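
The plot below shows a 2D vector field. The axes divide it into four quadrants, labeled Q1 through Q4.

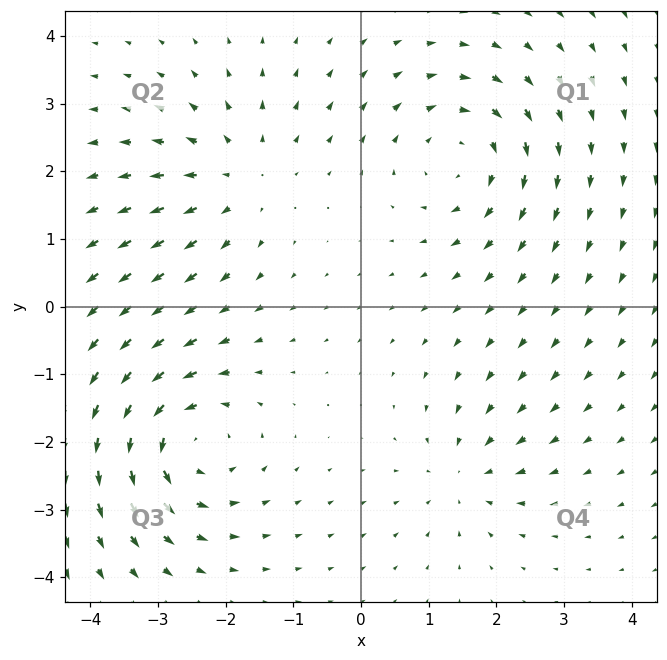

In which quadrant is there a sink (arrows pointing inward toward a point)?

The sink sits at approximately (1.5, -2.5), which lies in quadrant Q4. The divergence there is about -3, negative as expected for a sink.

Q4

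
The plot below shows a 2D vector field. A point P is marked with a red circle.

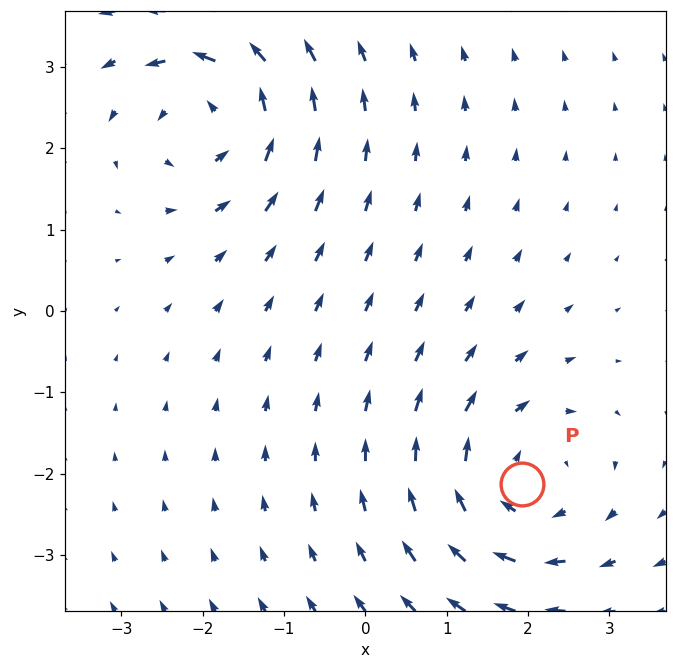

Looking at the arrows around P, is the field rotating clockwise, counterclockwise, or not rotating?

clockwise

Near P at (1.9, -2.1) the arrows circulate clockwise. The curl (z-component) there is about -4; negative curl means clockwise rotation.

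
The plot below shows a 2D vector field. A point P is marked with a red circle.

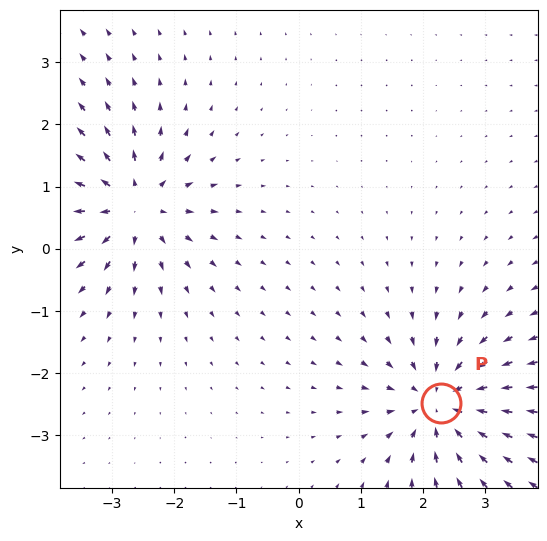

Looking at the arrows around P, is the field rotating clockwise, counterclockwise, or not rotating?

not rotating

Near P at (2.3, -2.5) the arrows show no circulation. The curl there is ≈0.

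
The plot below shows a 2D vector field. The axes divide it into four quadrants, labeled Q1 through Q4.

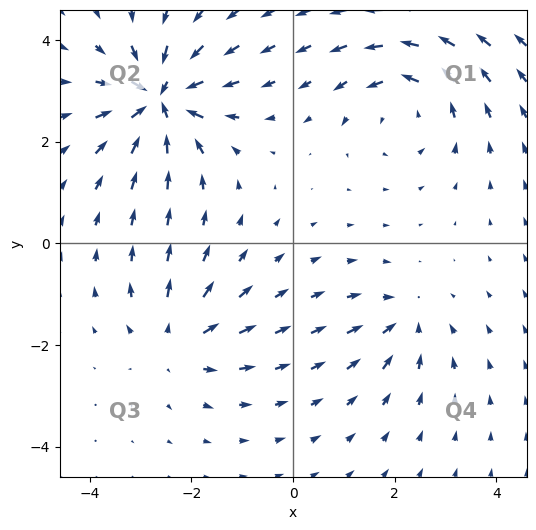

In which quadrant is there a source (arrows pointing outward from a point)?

The source sits at approximately (-2.3, -1.9), which lies in quadrant Q3. The divergence there is about +4, positive as expected for a source.

Q3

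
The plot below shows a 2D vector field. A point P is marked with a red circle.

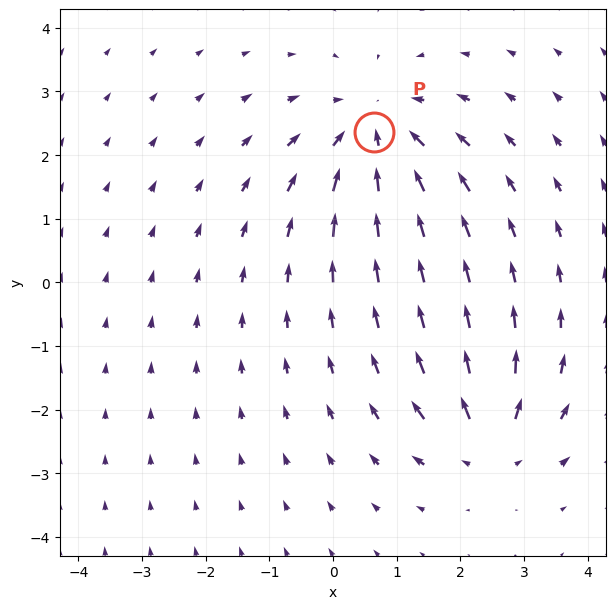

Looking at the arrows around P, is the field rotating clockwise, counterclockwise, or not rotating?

Near P at (0.6, 2.4) the arrows show no circulation. The curl there is ≈0.

not rotating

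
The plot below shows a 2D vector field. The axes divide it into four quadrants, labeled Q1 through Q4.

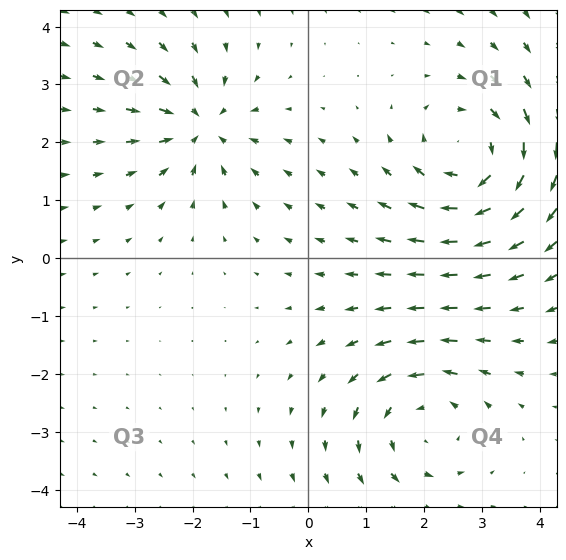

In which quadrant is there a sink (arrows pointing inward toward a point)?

The sink sits at approximately (-1.9, 2.3), which lies in quadrant Q2. The divergence there is about -4, negative as expected for a sink.

Q2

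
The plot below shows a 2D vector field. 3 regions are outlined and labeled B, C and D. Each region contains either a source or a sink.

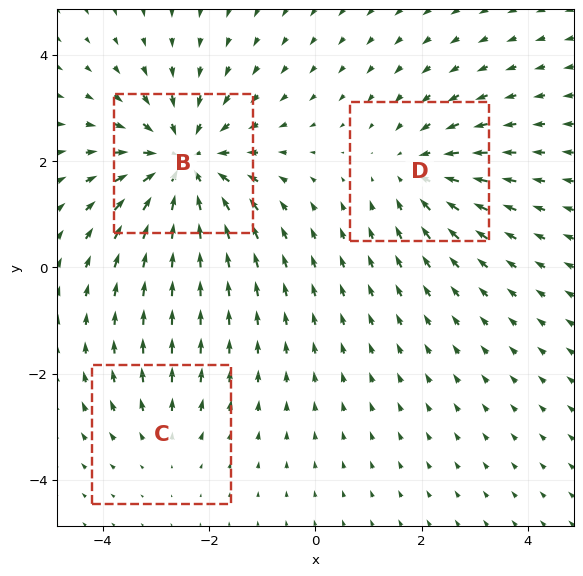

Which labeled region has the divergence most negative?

B

Divergence at each region's feature centre — B: about -4, C: about +2, D: about -3. Region B is most negative.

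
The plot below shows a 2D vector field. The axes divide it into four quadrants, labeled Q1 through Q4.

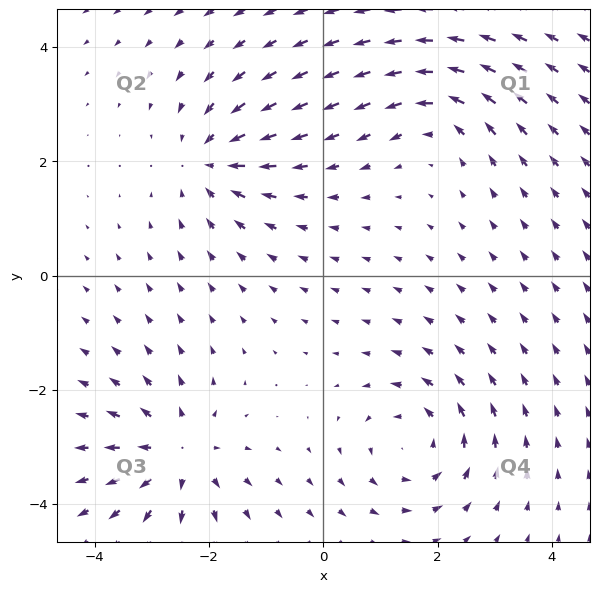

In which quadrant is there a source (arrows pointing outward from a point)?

Q3

The source sits at approximately (-2.6, -3.1), which lies in quadrant Q3. The divergence there is about +5, positive as expected for a source.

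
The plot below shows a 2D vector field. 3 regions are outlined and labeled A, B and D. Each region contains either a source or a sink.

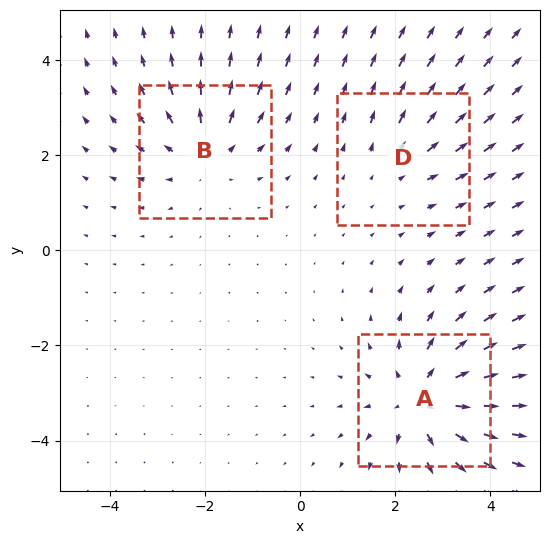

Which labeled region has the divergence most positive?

Divergence at each region's feature centre — A: about +5, B: about +3, D: about +2. Region A is most positive.

A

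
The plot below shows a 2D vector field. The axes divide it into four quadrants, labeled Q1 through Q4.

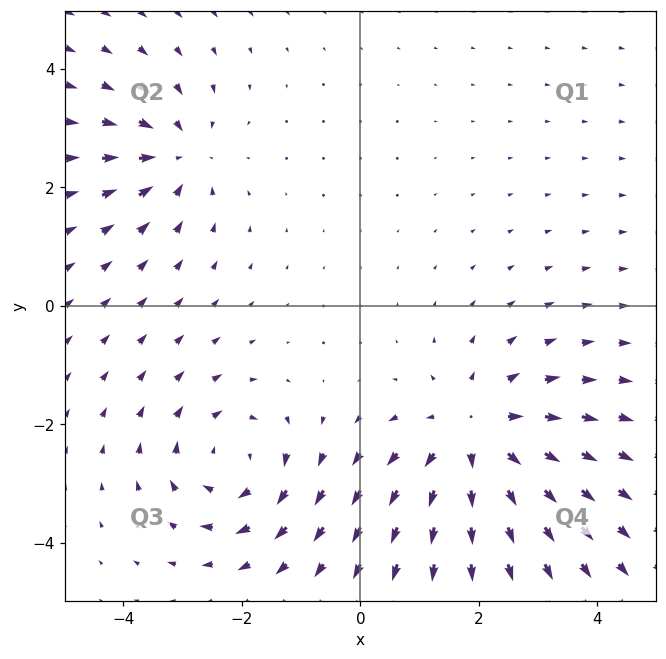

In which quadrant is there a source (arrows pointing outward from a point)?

Q4

The source sits at approximately (2.0, -2.2), which lies in quadrant Q4. The divergence there is about +4, positive as expected for a source.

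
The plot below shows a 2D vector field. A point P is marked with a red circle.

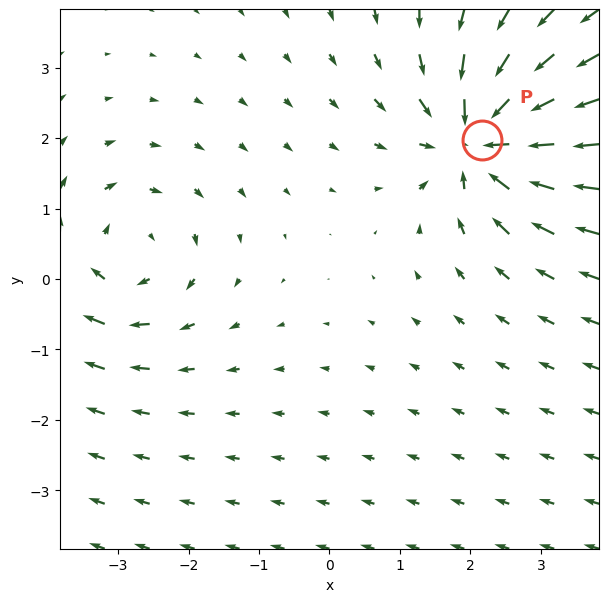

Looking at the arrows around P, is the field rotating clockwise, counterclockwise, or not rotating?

not rotating

Near P at (2.2, 2.0) the arrows show no circulation. The curl there is ≈0.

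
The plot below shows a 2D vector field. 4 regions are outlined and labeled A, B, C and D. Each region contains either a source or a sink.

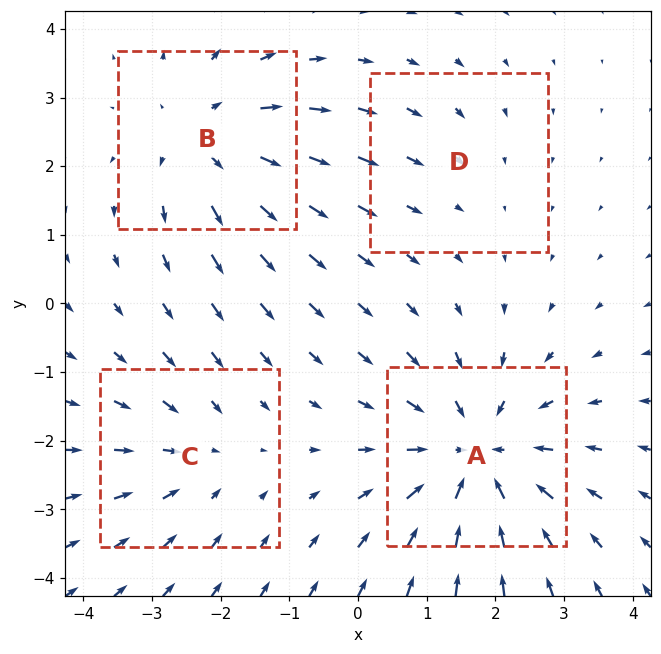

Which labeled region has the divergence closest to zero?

D

Divergence at each region's feature centre — A: about -6, B: about +4, C: about -3, D: about -2. Region D is closest to zero.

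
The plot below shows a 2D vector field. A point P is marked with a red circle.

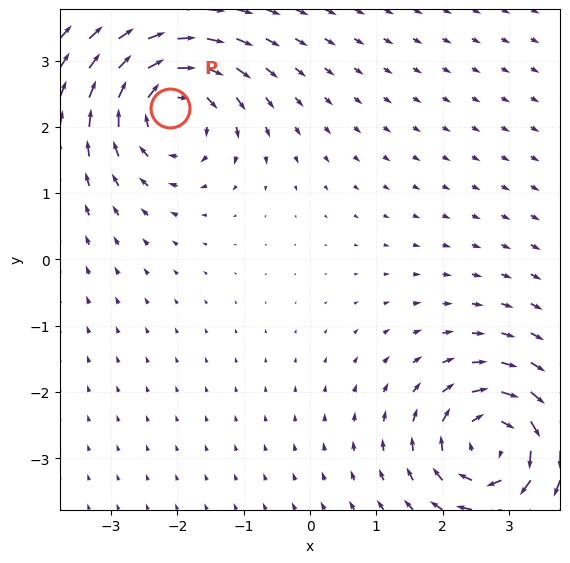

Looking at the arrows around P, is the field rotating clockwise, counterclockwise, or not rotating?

clockwise

Near P at (-2.1, 2.3) the arrows circulate clockwise. The curl (z-component) there is about -6; negative curl means clockwise rotation.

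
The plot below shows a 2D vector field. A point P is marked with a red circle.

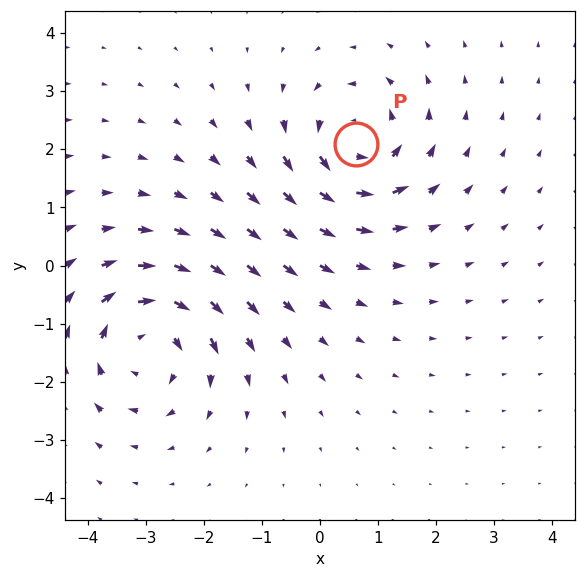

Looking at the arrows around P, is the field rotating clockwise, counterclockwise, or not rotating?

counterclockwise

Near P at (0.6, 2.1) the arrows circulate counterclockwise. The curl (z-component) there is about +5; positive curl means counterclockwise rotation.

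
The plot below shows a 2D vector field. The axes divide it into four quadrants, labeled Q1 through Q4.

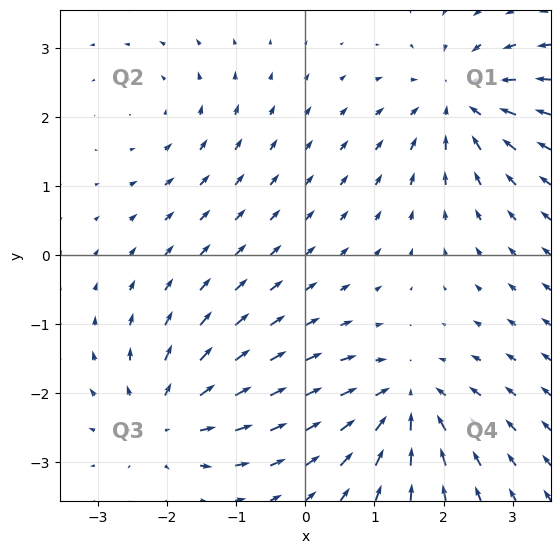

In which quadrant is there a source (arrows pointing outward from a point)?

Q3

The source sits at approximately (-2.0, -2.4), which lies in quadrant Q3. The divergence there is about +5, positive as expected for a source.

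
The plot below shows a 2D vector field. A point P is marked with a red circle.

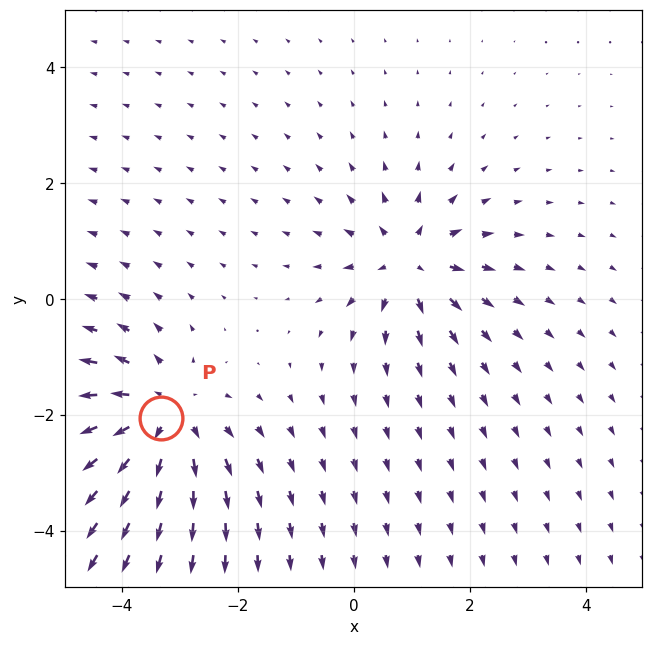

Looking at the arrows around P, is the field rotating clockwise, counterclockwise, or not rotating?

Near P at (-3.3, -2.1) the arrows show no circulation. The curl there is ≈0.

not rotating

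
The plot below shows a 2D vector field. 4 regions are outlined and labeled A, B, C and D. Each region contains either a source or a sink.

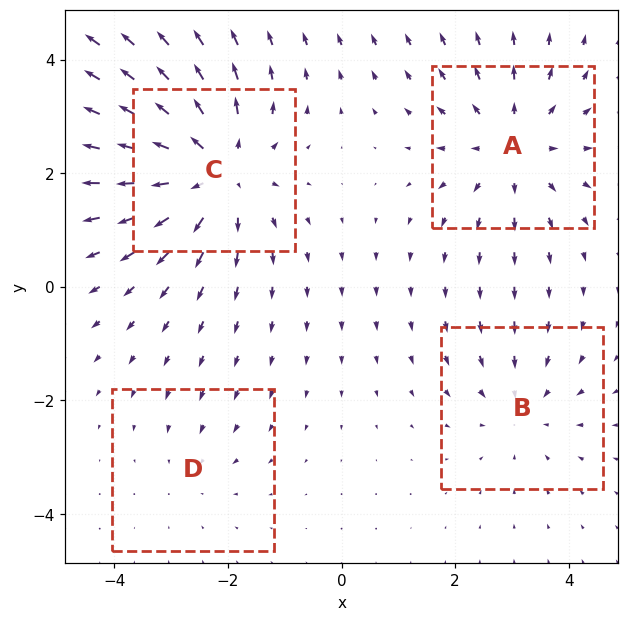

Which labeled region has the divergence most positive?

Divergence at each region's feature centre — A: about +4, B: about -3, C: about +5, D: about -2. Region C is most positive.

C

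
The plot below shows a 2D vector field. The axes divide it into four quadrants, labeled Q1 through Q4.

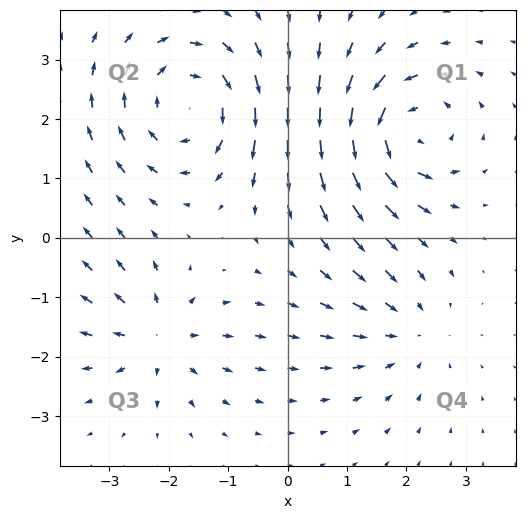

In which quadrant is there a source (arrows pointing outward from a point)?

The source sits at approximately (-2.2, -1.7), which lies in quadrant Q3. The divergence there is about +4, positive as expected for a source.

Q3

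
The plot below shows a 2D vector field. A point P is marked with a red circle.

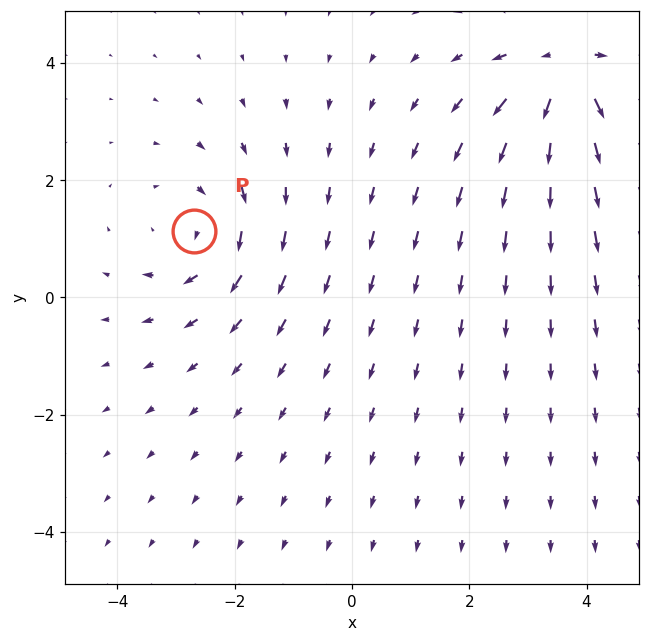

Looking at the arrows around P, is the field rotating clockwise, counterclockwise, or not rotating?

Near P at (-2.7, 1.1) the arrows circulate clockwise. The curl (z-component) there is about -2; negative curl means clockwise rotation.

clockwise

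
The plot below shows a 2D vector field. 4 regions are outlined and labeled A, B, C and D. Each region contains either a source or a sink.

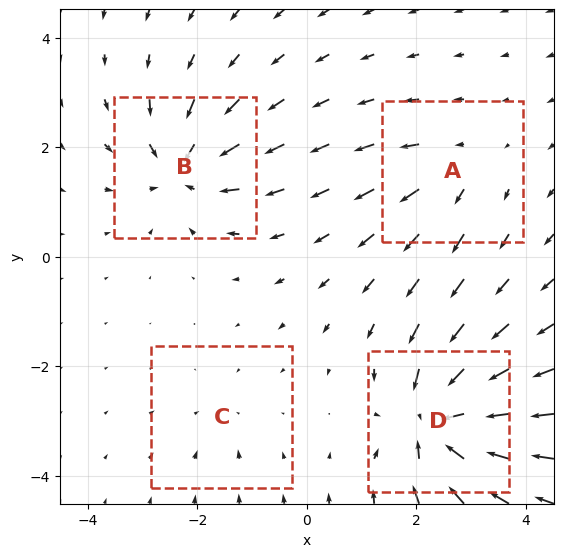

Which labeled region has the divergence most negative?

Divergence at each region's feature centre — A: about +4, B: about -6, C: about -2, D: about -8. Region D is most negative.

D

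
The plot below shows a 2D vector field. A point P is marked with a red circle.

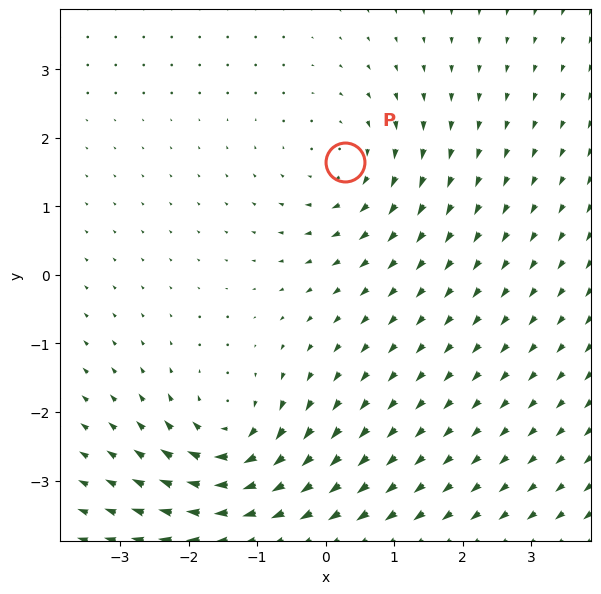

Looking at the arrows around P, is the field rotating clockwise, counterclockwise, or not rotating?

clockwise

Near P at (0.3, 1.6) the arrows circulate clockwise. The curl (z-component) there is about -2; negative curl means clockwise rotation.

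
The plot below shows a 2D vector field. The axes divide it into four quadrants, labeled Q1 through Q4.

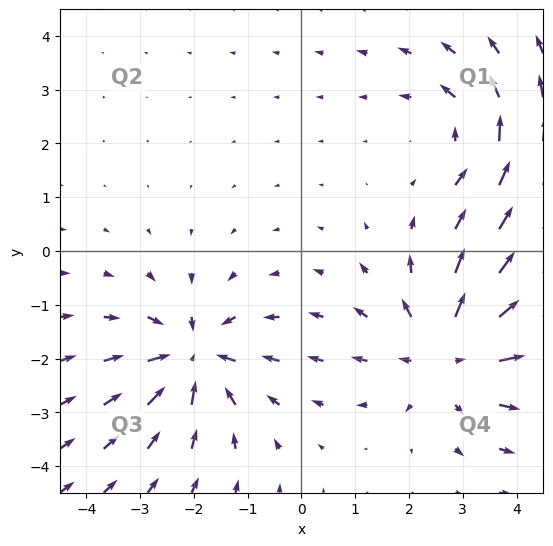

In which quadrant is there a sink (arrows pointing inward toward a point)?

Q3

The sink sits at approximately (-2.0, -2.0), which lies in quadrant Q3. The divergence there is about -5, negative as expected for a sink.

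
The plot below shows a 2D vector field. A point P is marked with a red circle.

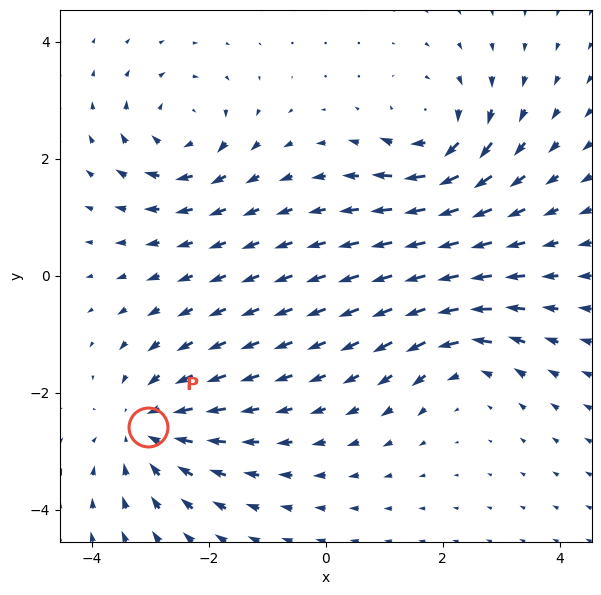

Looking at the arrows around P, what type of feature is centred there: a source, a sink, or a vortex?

sink

At P (-3.0, -2.6) the arrows converge inward. Divergence about -4, curl ≈0 — negative divergence with near-zero curl is a sink.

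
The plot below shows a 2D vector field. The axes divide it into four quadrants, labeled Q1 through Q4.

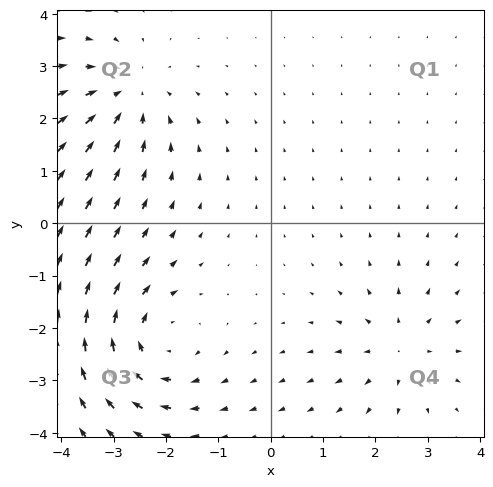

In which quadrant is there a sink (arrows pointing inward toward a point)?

The sink sits at approximately (-2.7, 2.4), which lies in quadrant Q2. The divergence there is about -4, negative as expected for a sink.

Q2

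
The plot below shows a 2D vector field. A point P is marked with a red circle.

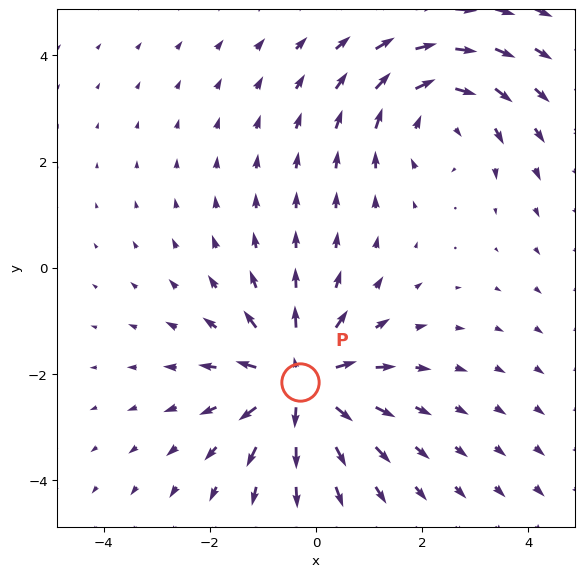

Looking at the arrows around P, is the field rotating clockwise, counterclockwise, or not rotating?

Near P at (-0.3, -2.1) the arrows show no circulation. The curl there is ≈0.

not rotating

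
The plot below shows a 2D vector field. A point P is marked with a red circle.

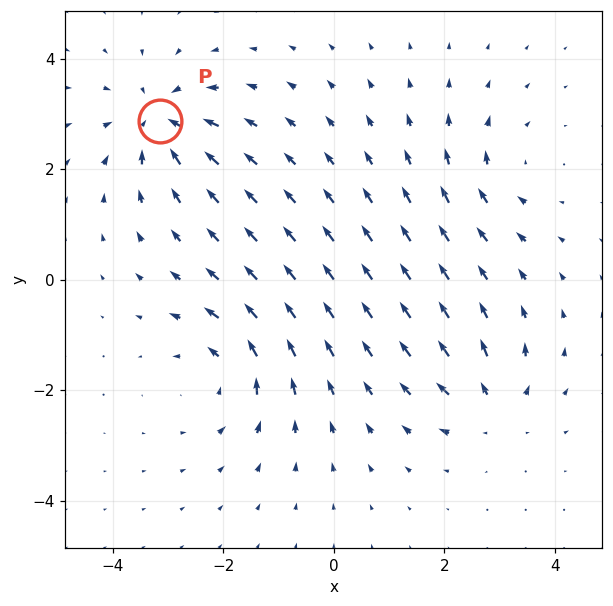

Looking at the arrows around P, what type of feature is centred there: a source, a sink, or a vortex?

sink

At P (-3.2, 2.9) the arrows converge inward. Divergence about -6, curl ≈0 — negative divergence with near-zero curl is a sink.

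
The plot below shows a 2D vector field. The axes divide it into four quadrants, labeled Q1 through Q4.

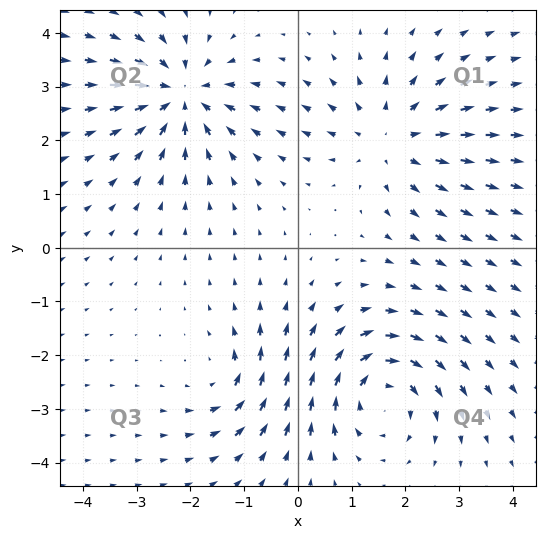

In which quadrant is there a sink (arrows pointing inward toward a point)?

The sink sits at approximately (-2.2, 2.8), which lies in quadrant Q2. The divergence there is about -6, negative as expected for a sink.

Q2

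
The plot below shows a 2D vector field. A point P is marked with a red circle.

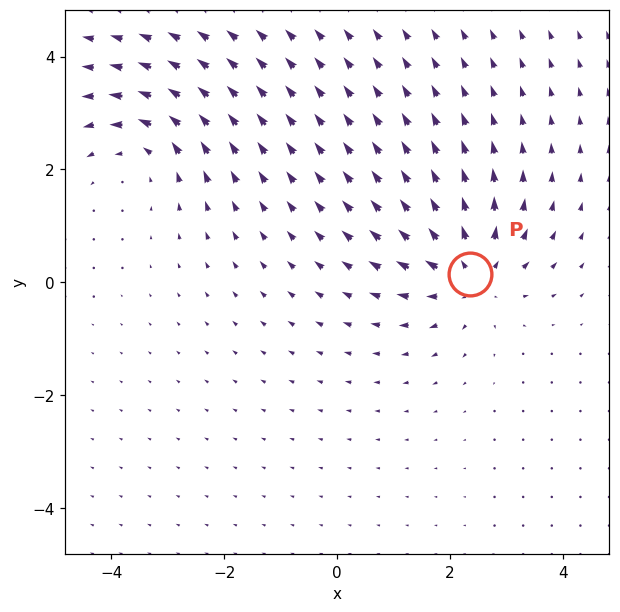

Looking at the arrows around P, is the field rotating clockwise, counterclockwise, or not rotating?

not rotating

Near P at (2.4, 0.2) the arrows show no circulation. The curl there is ≈0.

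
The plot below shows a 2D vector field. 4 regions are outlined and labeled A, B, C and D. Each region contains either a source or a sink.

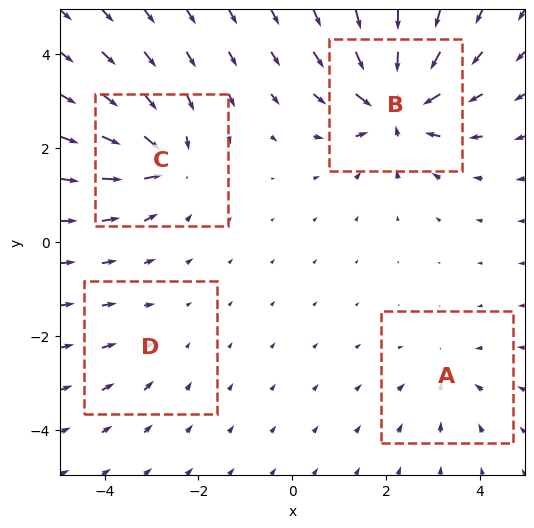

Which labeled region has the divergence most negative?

Divergence at each region's feature centre — A: about -4, B: about -8, C: about -6, D: about -2. Region B is most negative.

B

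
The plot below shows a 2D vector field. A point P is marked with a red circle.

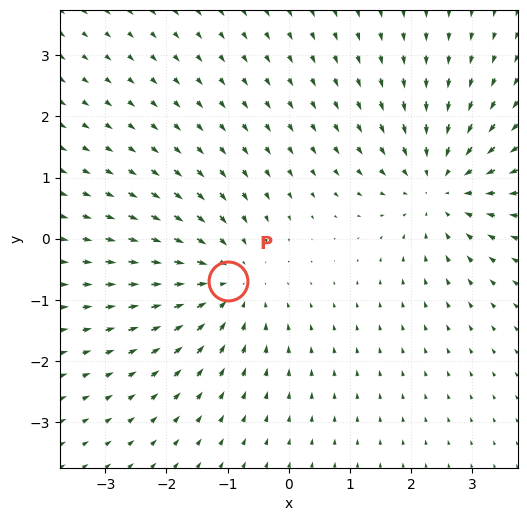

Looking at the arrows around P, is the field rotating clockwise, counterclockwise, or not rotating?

Near P at (-1.0, -0.7) the arrows show no circulation. The curl there is ≈0.

not rotating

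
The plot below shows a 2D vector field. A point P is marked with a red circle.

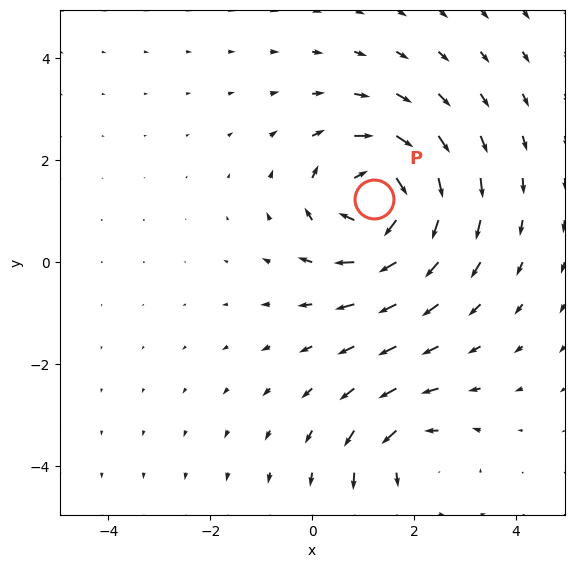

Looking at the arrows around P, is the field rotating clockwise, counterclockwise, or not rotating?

clockwise

Near P at (1.2, 1.2) the arrows circulate clockwise. The curl (z-component) there is about -5; negative curl means clockwise rotation.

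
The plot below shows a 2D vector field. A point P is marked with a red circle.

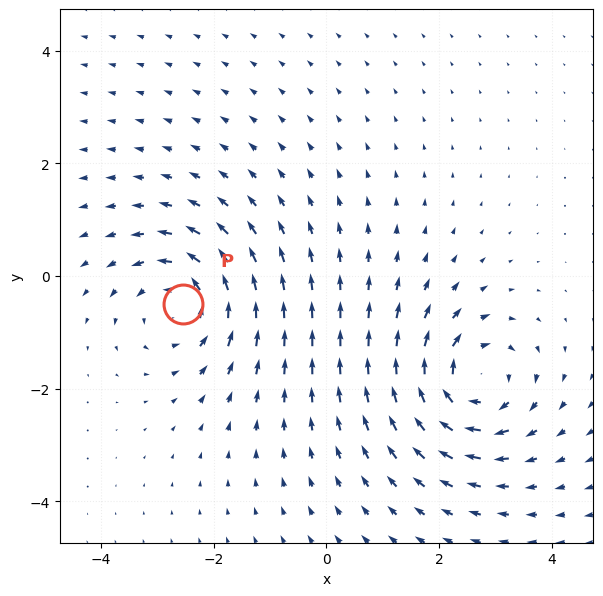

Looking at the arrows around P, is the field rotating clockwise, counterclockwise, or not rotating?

Near P at (-2.5, -0.5) the arrows circulate counterclockwise. The curl (z-component) there is about +5; positive curl means counterclockwise rotation.

counterclockwise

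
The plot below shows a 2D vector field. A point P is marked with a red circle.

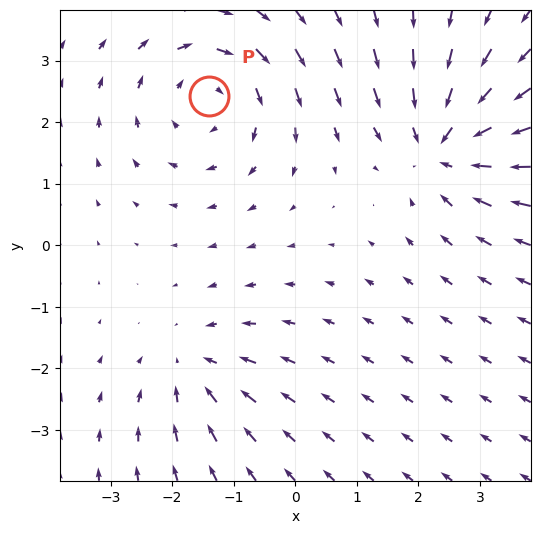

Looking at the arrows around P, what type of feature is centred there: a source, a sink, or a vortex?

vortex

At P (-1.4, 2.4) the arrows circulate clockwise. Divergence ≈0, curl about -4 — near-zero divergence with nonzero curl is a vortex.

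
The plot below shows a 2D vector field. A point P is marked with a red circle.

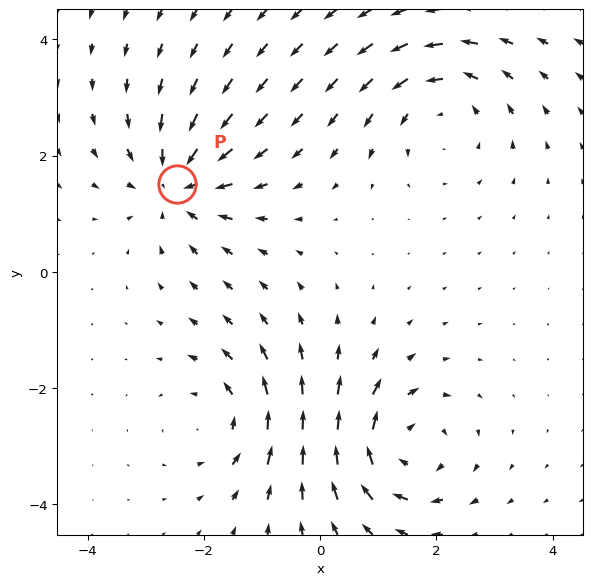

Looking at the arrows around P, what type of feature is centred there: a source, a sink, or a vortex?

sink

At P (-2.5, 1.5) the arrows converge inward. Divergence about -5, curl ≈0 — negative divergence with near-zero curl is a sink.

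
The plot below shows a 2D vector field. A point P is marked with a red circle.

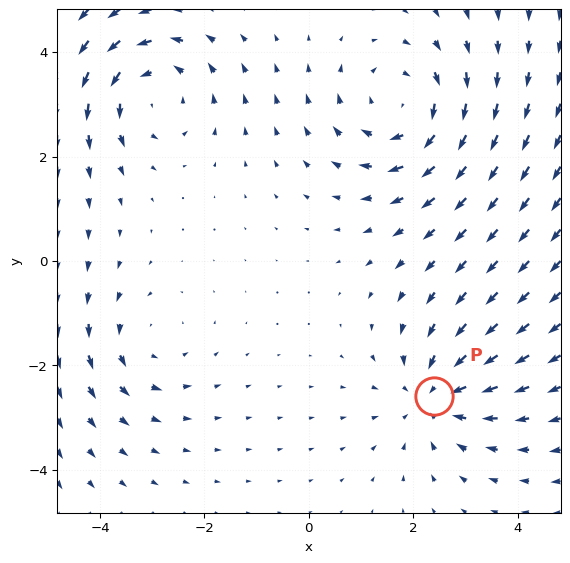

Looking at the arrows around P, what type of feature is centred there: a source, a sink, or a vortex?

At P (2.4, -2.6) the arrows converge inward. Divergence about -3, curl ≈0 — negative divergence with near-zero curl is a sink.

sink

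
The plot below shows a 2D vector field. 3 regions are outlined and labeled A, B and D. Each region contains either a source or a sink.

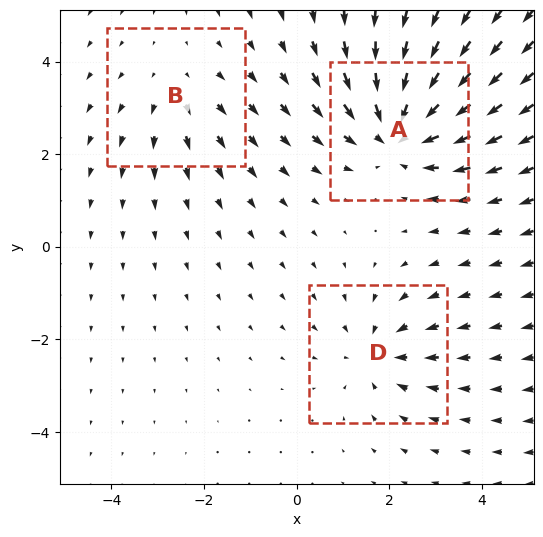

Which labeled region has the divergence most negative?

A

Divergence at each region's feature centre — A: about -5, B: about +2, D: about -3. Region A is most negative.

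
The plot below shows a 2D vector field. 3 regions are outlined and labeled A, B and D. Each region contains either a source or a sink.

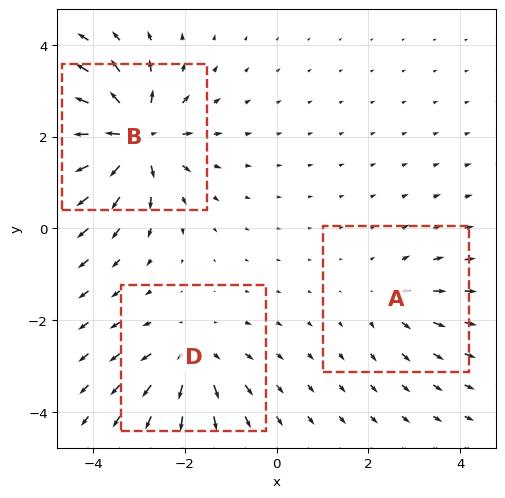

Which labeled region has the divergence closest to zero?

Divergence at each region's feature centre — A: about +2, B: about +6, D: about +3. Region A is closest to zero.

A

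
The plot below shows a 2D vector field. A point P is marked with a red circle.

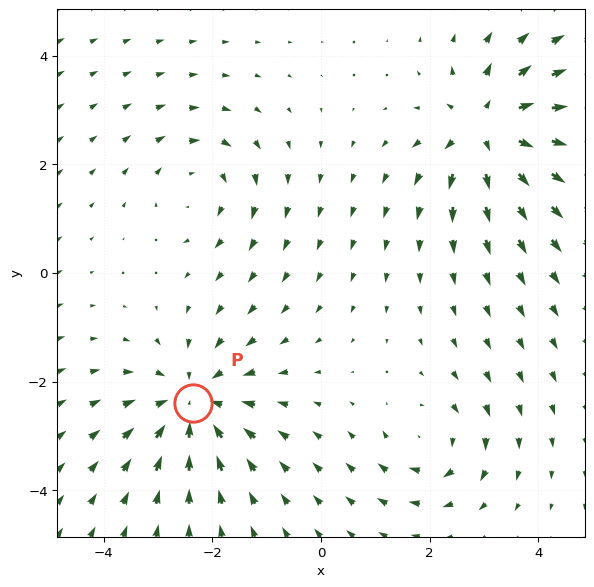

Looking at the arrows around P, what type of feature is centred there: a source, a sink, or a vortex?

sink

At P (-2.4, -2.4) the arrows converge inward. Divergence about -5, curl ≈0 — negative divergence with near-zero curl is a sink.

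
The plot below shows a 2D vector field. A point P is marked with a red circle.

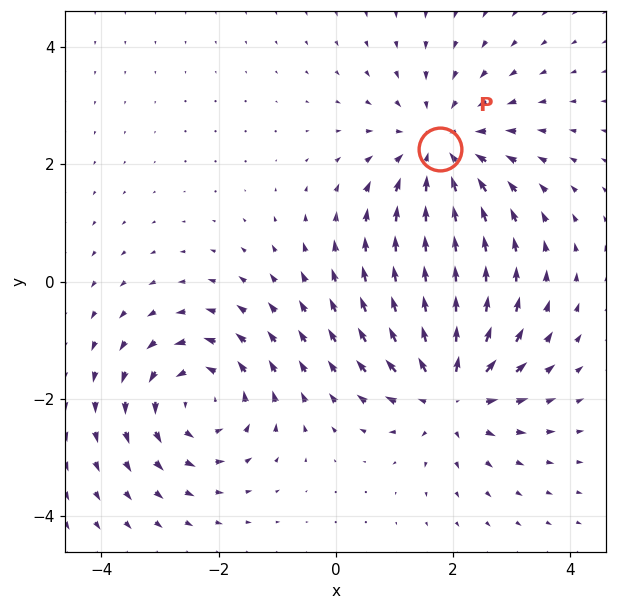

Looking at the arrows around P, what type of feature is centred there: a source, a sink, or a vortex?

sink

At P (1.8, 2.3) the arrows converge inward. Divergence about -3, curl ≈0 — negative divergence with near-zero curl is a sink.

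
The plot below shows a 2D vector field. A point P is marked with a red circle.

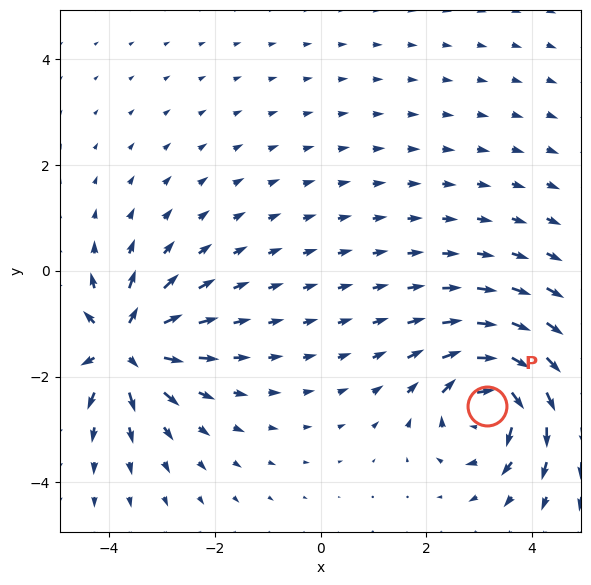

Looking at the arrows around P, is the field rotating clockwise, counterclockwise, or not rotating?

clockwise

Near P at (3.2, -2.6) the arrows circulate clockwise. The curl (z-component) there is about -6; negative curl means clockwise rotation.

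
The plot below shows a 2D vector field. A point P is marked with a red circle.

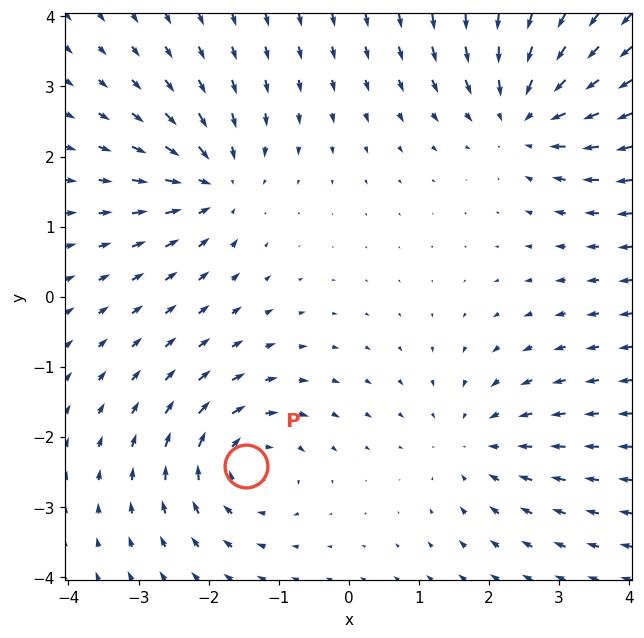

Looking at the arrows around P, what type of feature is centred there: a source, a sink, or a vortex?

vortex

At P (-1.5, -2.4) the arrows circulate clockwise. Divergence ≈0, curl about -4 — near-zero divergence with nonzero curl is a vortex.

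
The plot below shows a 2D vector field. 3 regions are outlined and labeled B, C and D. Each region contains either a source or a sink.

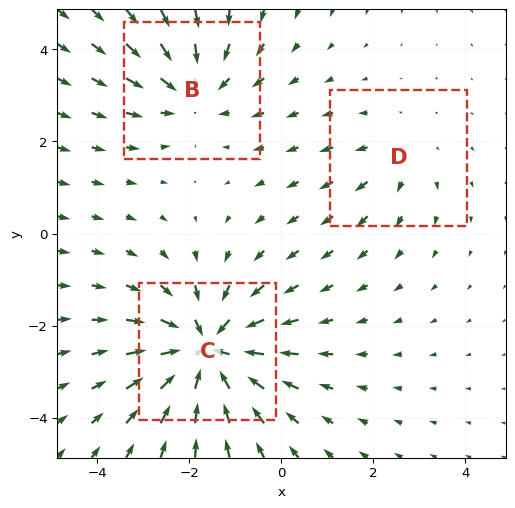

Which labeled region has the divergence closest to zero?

Divergence at each region's feature centre — B: about -3, C: about -5, D: about +2. Region D is closest to zero.

D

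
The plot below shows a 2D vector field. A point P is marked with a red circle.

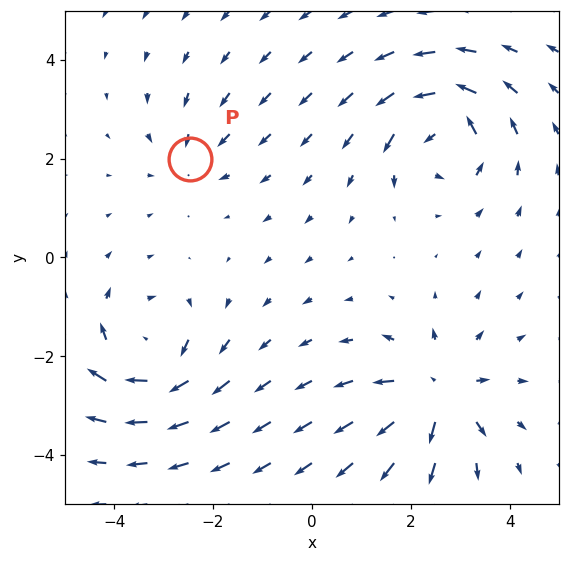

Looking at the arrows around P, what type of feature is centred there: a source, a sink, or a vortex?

sink

At P (-2.5, 2.0) the arrows converge inward. Divergence about -3, curl ≈0 — negative divergence with near-zero curl is a sink.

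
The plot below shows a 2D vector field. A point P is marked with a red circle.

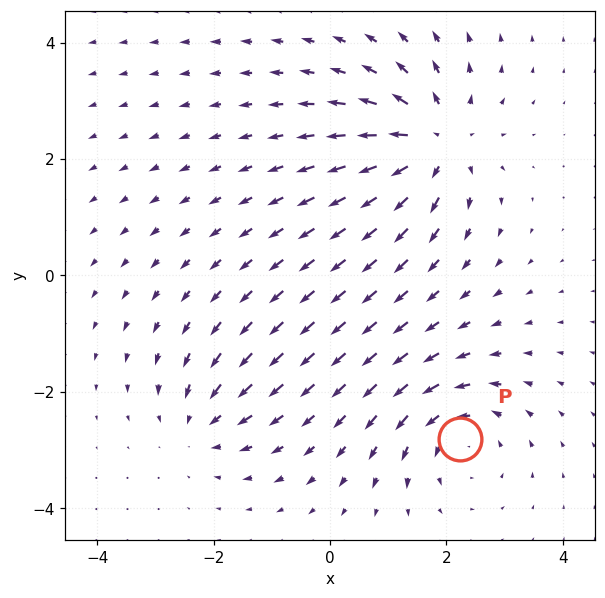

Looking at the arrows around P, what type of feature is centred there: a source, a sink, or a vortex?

At P (2.2, -2.8) the arrows circulate counterclockwise. Divergence ≈0, curl about +4 — near-zero divergence with nonzero curl is a vortex.

vortex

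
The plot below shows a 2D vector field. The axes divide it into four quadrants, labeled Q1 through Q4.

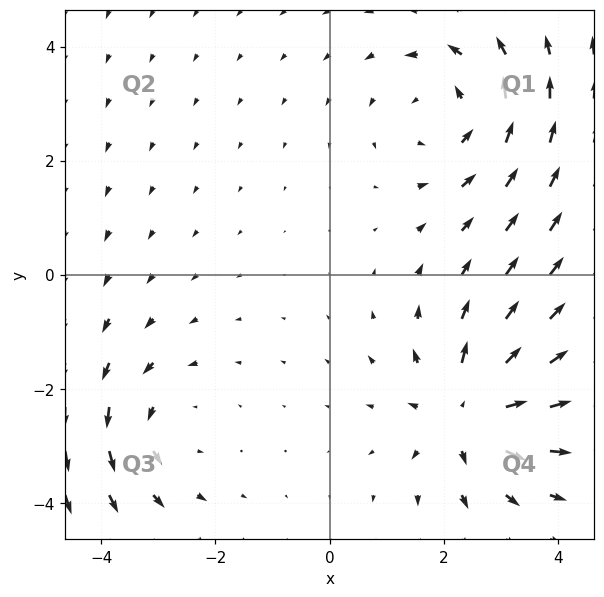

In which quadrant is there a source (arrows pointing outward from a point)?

Q4

The source sits at approximately (2.4, -2.4), which lies in quadrant Q4. The divergence there is about +4, positive as expected for a source.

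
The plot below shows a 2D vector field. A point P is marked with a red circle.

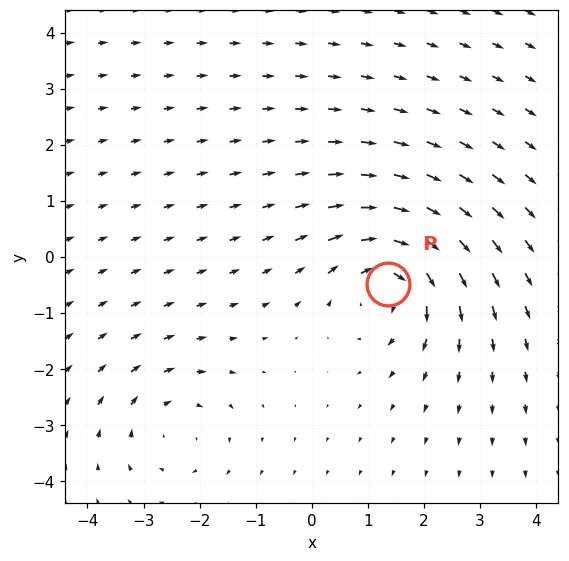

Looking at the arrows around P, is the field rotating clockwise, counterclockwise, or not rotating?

Near P at (1.4, -0.5) the arrows circulate clockwise. The curl (z-component) there is about -5; negative curl means clockwise rotation.

clockwise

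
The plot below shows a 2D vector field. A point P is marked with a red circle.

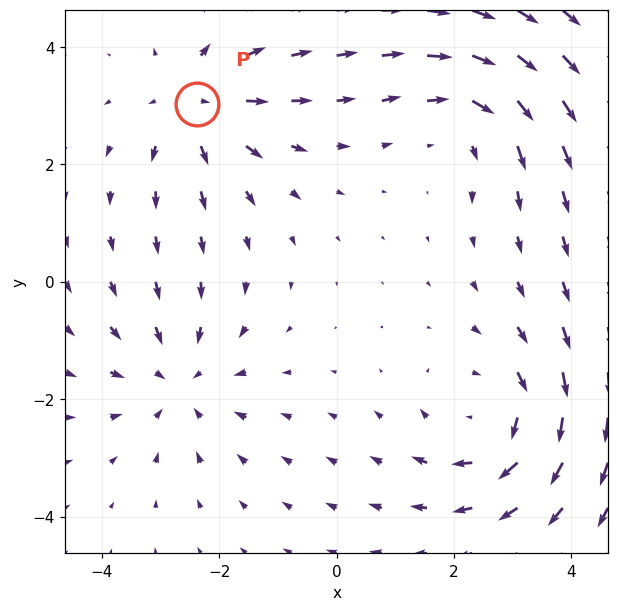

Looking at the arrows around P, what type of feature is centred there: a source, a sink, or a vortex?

source

At P (-2.4, 3.0) the arrows spread outward. Divergence about +3, curl ≈0 — positive divergence with near-zero curl is a source.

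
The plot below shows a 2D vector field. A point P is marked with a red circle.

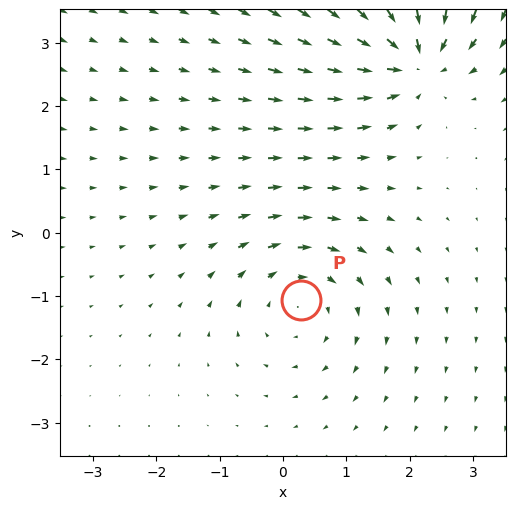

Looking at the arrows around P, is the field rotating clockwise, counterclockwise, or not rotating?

clockwise

Near P at (0.3, -1.1) the arrows circulate clockwise. The curl (z-component) there is about -4; negative curl means clockwise rotation.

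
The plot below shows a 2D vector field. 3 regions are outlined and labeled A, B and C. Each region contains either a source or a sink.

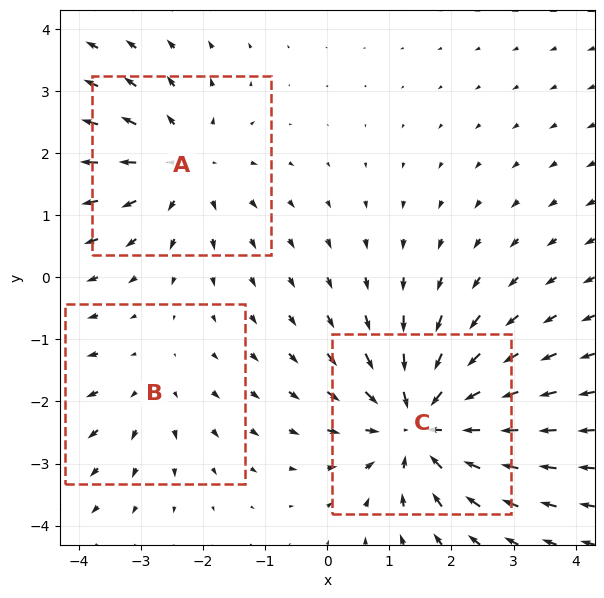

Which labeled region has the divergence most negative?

Divergence at each region's feature centre — A: about +3, B: about +2, C: about -4. Region C is most negative.

C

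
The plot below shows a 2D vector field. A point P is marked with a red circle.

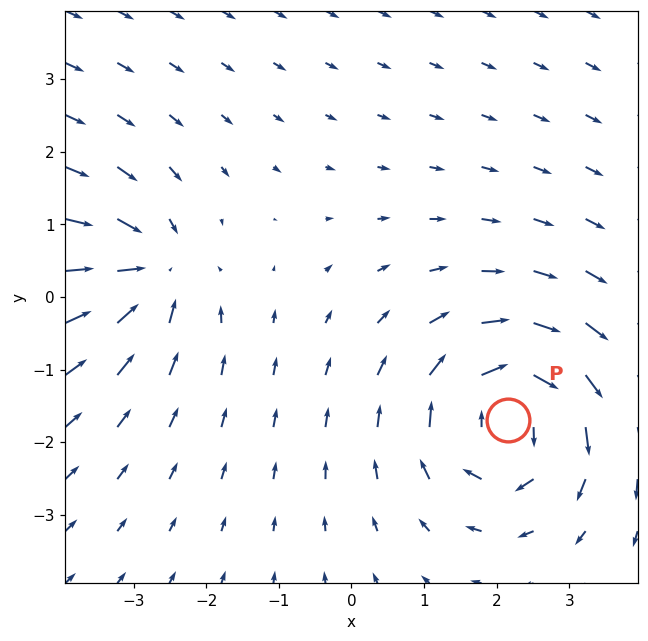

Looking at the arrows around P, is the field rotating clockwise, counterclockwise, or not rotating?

clockwise

Near P at (2.1, -1.7) the arrows circulate clockwise. The curl (z-component) there is about -5; negative curl means clockwise rotation.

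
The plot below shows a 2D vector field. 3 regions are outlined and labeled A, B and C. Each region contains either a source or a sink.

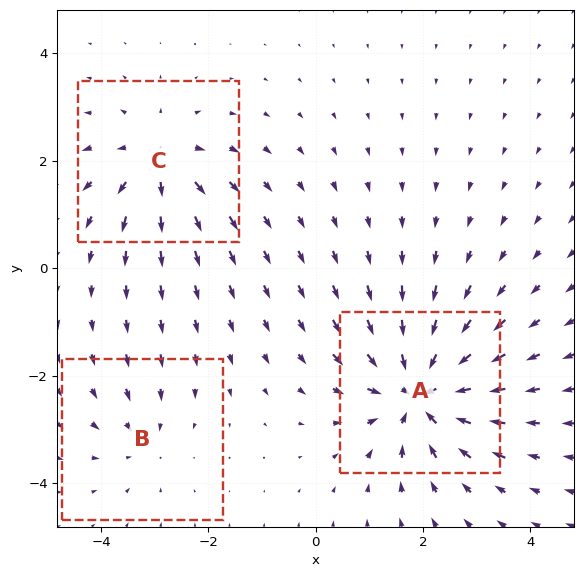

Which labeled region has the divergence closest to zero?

Divergence at each region's feature centre — A: about -5, B: about -2, C: about +4. Region B is closest to zero.

B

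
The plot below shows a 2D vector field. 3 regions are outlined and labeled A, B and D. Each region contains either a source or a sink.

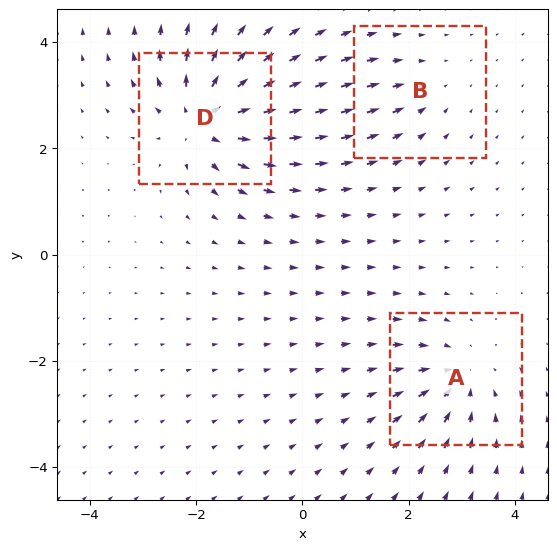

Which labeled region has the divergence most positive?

D

Divergence at each region's feature centre — A: about -4, B: about -2, D: about +6. Region D is most positive.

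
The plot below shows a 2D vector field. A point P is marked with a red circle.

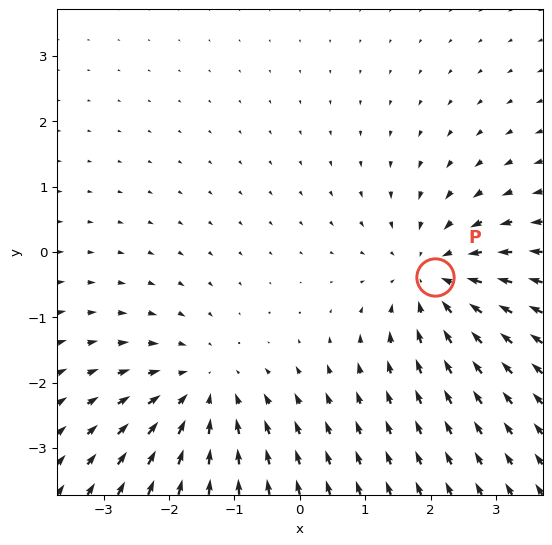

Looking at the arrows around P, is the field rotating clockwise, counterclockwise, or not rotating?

not rotating

Near P at (2.1, -0.4) the arrows show no circulation. The curl there is ≈0.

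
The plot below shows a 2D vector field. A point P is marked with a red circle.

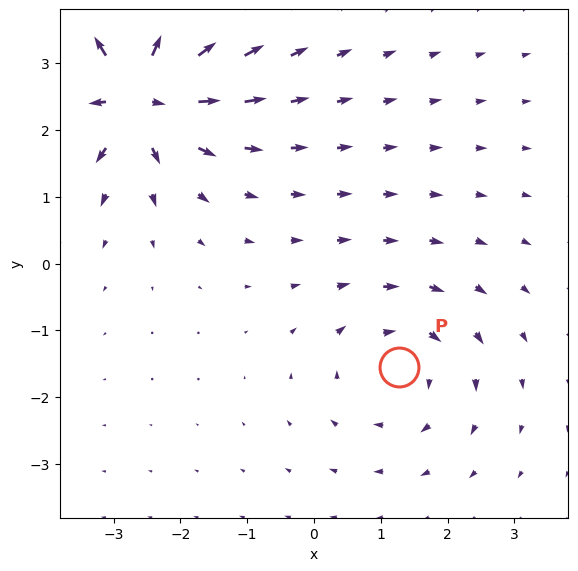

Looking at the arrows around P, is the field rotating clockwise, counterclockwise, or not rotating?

clockwise

Near P at (1.3, -1.5) the arrows circulate clockwise. The curl (z-component) there is about -3; negative curl means clockwise rotation.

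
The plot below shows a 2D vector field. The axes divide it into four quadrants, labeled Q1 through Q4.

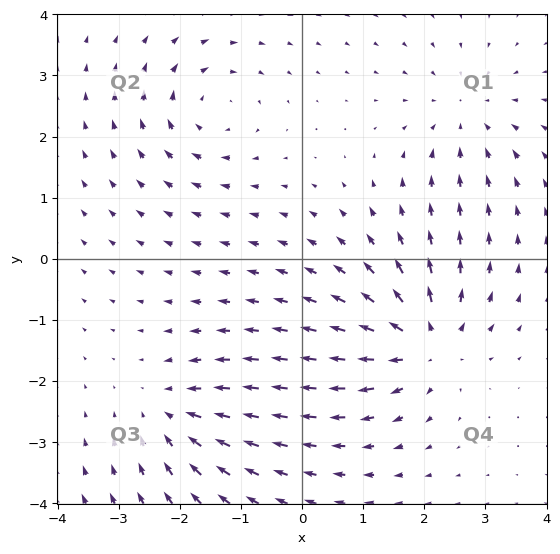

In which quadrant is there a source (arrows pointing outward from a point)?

Q4

The source sits at approximately (2.0, -1.4), which lies in quadrant Q4. The divergence there is about +6, positive as expected for a source.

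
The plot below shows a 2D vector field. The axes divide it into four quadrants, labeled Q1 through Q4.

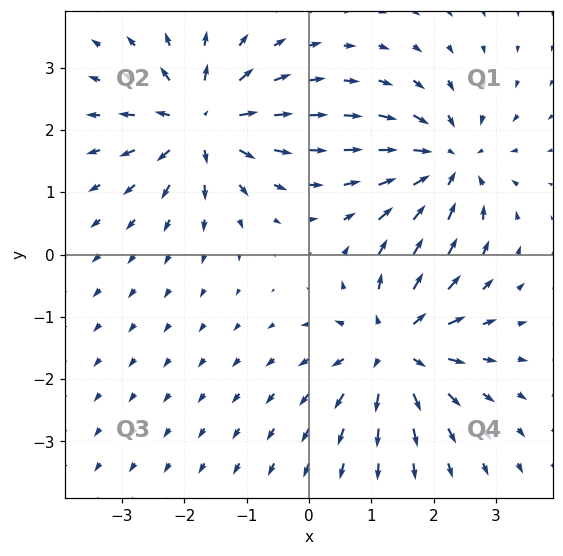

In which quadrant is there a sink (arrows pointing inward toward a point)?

The sink sits at approximately (2.2, 1.5), which lies in quadrant Q1. The divergence there is about -6, negative as expected for a sink.

Q1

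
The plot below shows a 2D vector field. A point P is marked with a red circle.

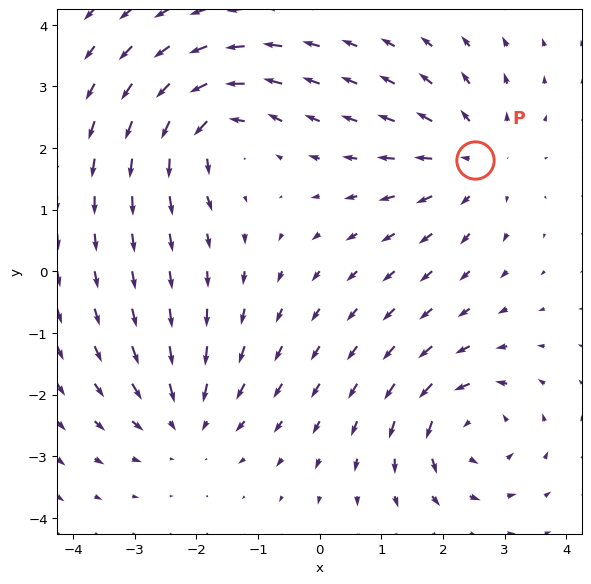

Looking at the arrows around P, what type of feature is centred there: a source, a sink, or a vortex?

source

At P (2.5, 1.8) the arrows spread outward. Divergence about +4, curl ≈0 — positive divergence with near-zero curl is a source.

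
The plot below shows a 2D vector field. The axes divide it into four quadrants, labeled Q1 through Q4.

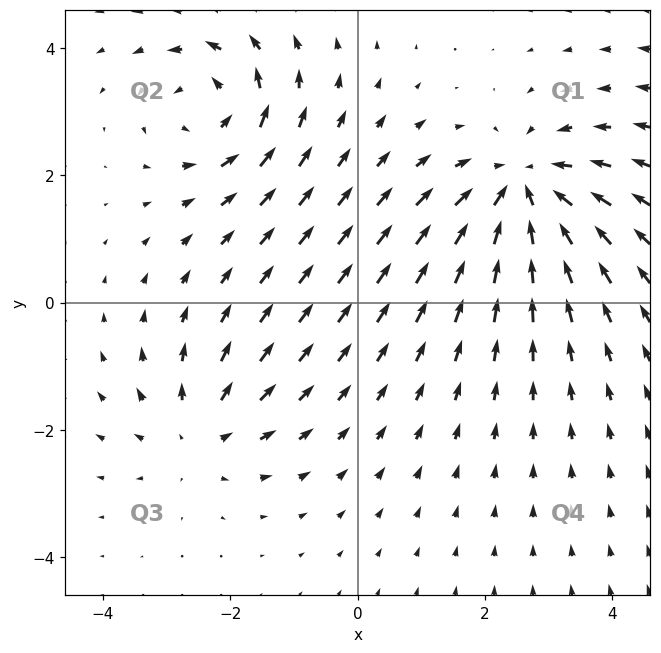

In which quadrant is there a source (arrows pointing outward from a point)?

The source sits at approximately (-2.5, -2.1), which lies in quadrant Q3. The divergence there is about +3, positive as expected for a source.

Q3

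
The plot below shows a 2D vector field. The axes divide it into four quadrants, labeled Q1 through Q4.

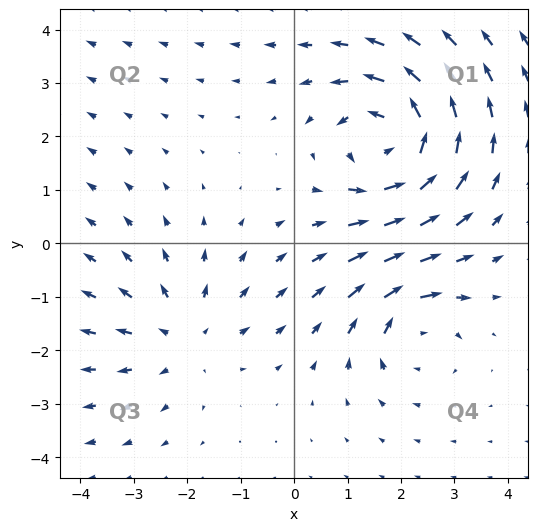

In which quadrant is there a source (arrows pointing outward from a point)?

The source sits at approximately (-2.1, -1.7), which lies in quadrant Q3. The divergence there is about +2, positive as expected for a source.

Q3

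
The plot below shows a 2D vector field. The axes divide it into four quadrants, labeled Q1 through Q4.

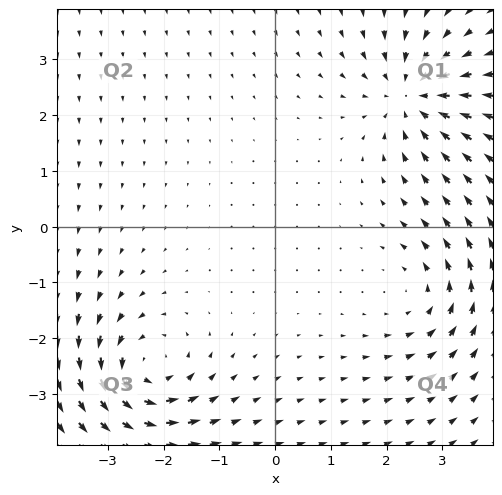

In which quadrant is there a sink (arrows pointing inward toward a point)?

Q1

The sink sits at approximately (2.5, 2.4), which lies in quadrant Q1. The divergence there is about -5, negative as expected for a sink.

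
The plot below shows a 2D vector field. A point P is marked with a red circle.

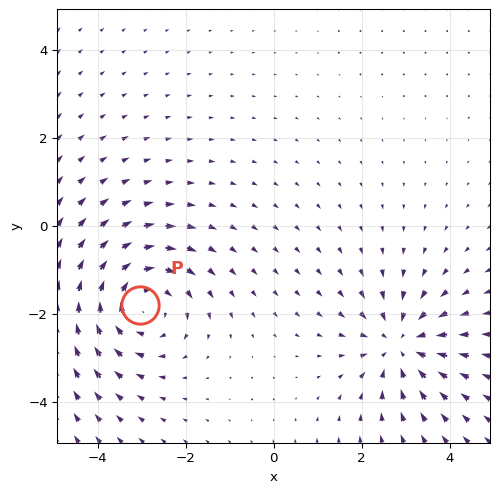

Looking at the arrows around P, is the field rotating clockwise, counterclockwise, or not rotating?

clockwise

Near P at (-3.0, -1.8) the arrows circulate clockwise. The curl (z-component) there is about -4; negative curl means clockwise rotation.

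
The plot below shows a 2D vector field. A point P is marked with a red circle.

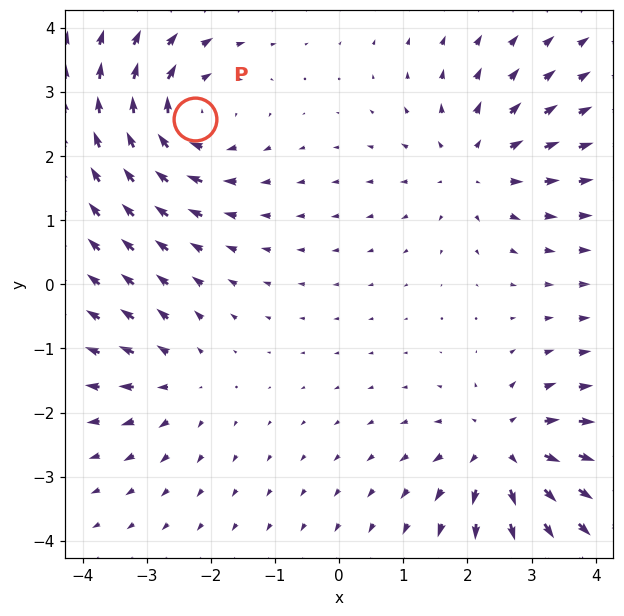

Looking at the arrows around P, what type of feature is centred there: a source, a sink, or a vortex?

vortex

At P (-2.2, 2.6) the arrows circulate clockwise. Divergence ≈0, curl about -6 — near-zero divergence with nonzero curl is a vortex.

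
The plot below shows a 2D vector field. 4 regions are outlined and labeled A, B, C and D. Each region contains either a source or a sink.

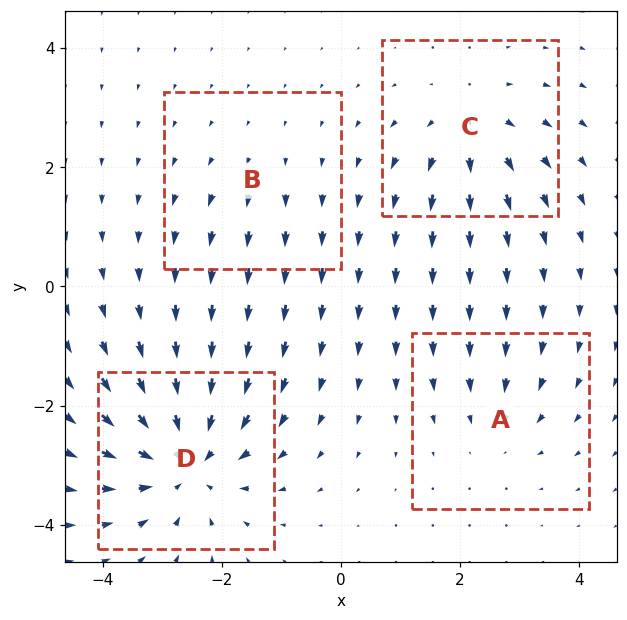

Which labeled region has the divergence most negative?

Divergence at each region's feature centre — A: about -3, B: about +2, C: about +4, D: about -7. Region D is most negative.

D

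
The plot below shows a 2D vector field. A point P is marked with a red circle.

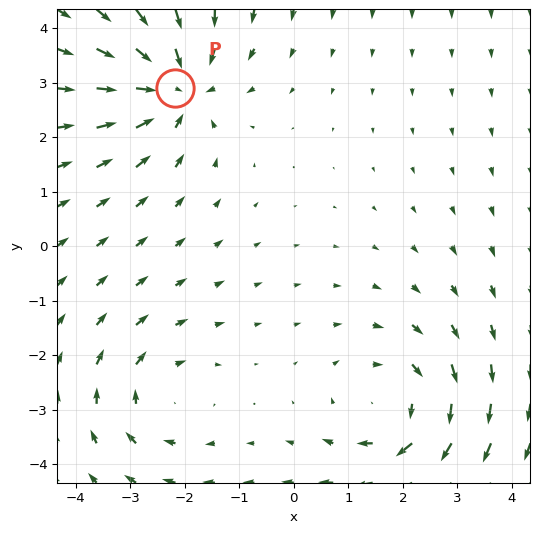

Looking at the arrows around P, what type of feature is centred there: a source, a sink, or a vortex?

At P (-2.2, 2.9) the arrows converge inward. Divergence about -5, curl ≈0 — negative divergence with near-zero curl is a sink.

sink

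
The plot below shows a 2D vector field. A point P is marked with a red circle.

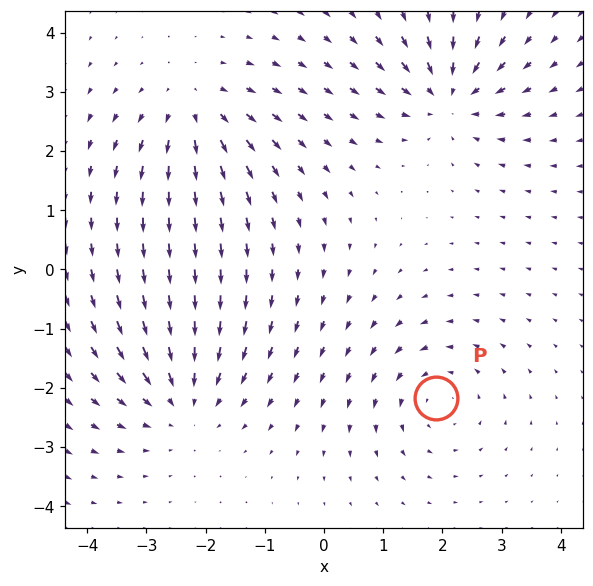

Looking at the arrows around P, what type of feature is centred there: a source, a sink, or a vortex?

At P (1.9, -2.2) the arrows circulate counterclockwise. Divergence ≈0, curl about +3 — near-zero divergence with nonzero curl is a vortex.

vortex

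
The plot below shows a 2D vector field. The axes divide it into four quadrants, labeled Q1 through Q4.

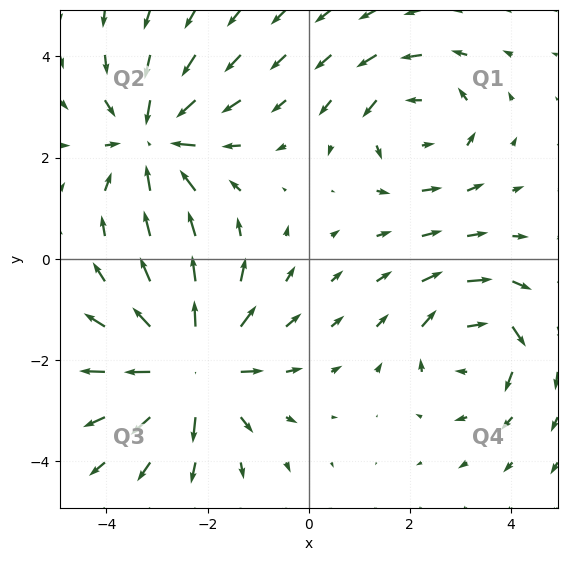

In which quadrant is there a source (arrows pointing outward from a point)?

Q3

The source sits at approximately (-2.3, -2.1), which lies in quadrant Q3. The divergence there is about +5, positive as expected for a source.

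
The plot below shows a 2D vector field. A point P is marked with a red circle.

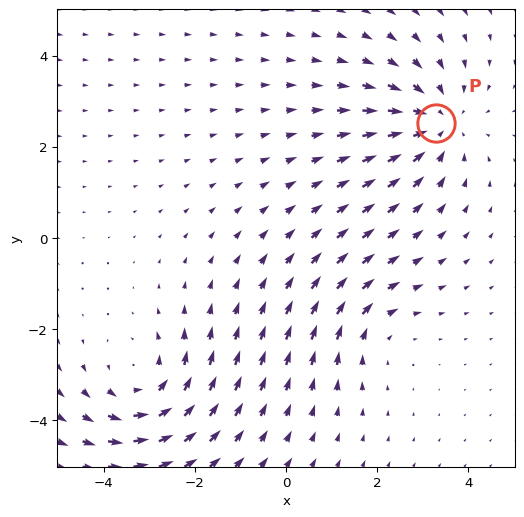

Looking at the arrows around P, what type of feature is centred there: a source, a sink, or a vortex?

sink

At P (3.3, 2.5) the arrows converge inward. Divergence about -4, curl ≈0 — negative divergence with near-zero curl is a sink.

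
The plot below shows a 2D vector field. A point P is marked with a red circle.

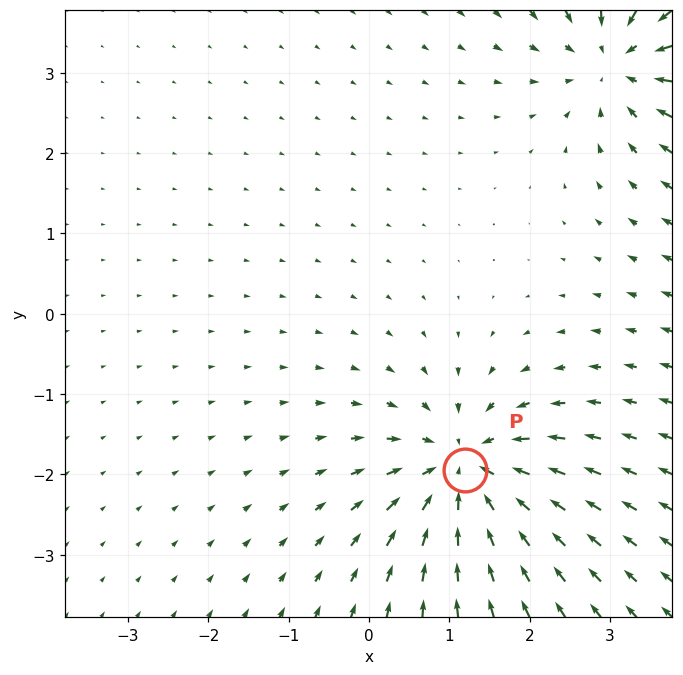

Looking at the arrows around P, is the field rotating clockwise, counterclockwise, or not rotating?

not rotating

Near P at (1.2, -1.9) the arrows show no circulation. The curl there is ≈0.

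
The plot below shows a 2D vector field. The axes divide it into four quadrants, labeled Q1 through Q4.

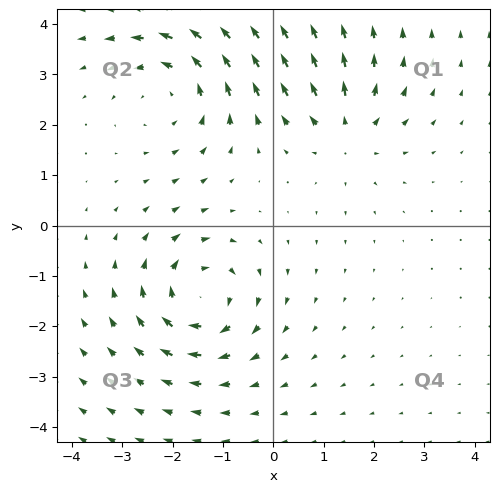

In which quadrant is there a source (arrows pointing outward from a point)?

Q1

The source sits at approximately (1.5, 1.9), which lies in quadrant Q1. The divergence there is about +3, positive as expected for a source.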